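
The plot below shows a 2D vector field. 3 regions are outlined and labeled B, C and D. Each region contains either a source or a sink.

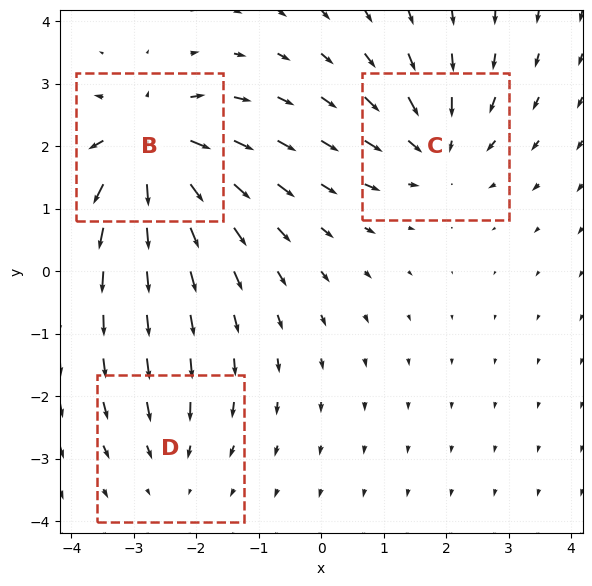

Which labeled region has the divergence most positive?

Divergence at each region's feature centre — B: about +6, C: about -4, D: about -2. Region B is most positive.

B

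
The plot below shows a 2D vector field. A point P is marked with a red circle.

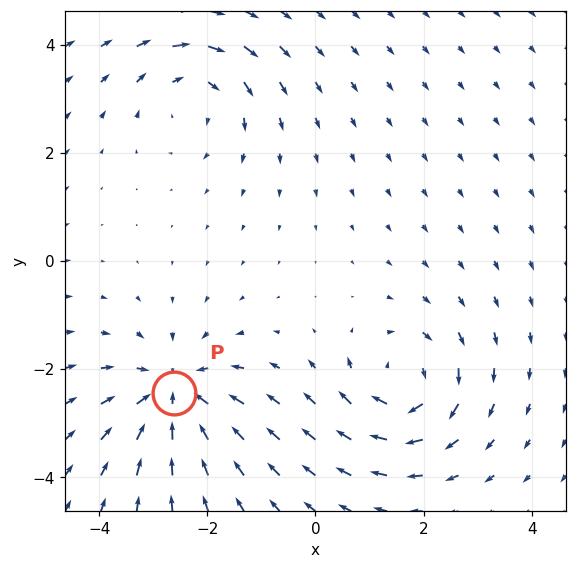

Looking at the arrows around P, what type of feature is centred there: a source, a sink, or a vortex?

At P (-2.6, -2.4) the arrows converge inward. Divergence about -5, curl ≈0 — negative divergence with near-zero curl is a sink.

sink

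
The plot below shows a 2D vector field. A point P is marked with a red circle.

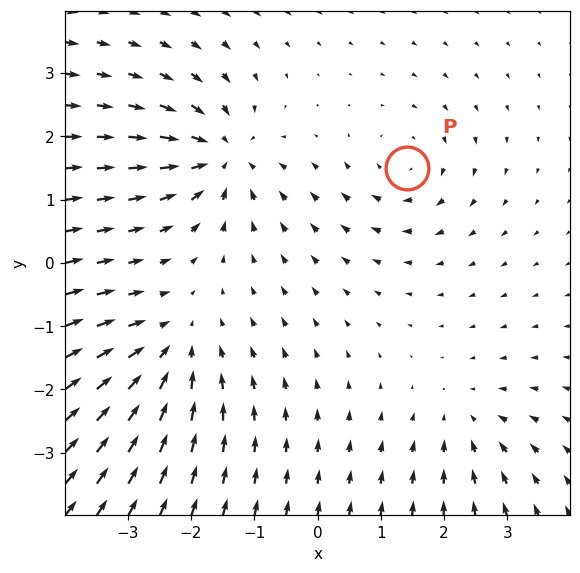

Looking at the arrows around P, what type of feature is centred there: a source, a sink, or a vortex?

vortex

At P (1.4, 1.5) the arrows circulate clockwise. Divergence ≈0, curl about -3 — near-zero divergence with nonzero curl is a vortex.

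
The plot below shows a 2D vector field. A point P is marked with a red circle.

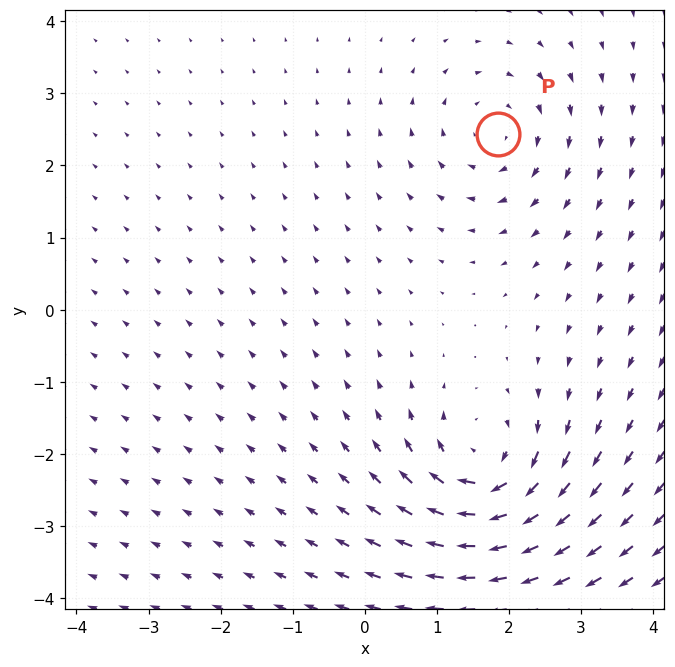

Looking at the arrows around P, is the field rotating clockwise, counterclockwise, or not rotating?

Near P at (1.8, 2.4) the arrows circulate clockwise. The curl (z-component) there is about -4; negative curl means clockwise rotation.

clockwise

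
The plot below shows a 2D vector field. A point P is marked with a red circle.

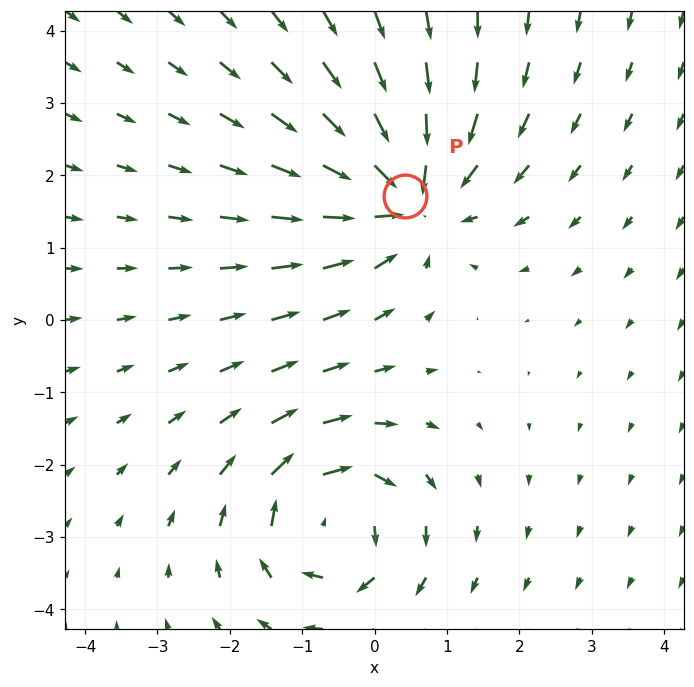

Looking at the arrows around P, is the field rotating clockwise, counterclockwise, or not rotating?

Near P at (0.4, 1.7) the arrows show no circulation. The curl there is ≈0.

not rotating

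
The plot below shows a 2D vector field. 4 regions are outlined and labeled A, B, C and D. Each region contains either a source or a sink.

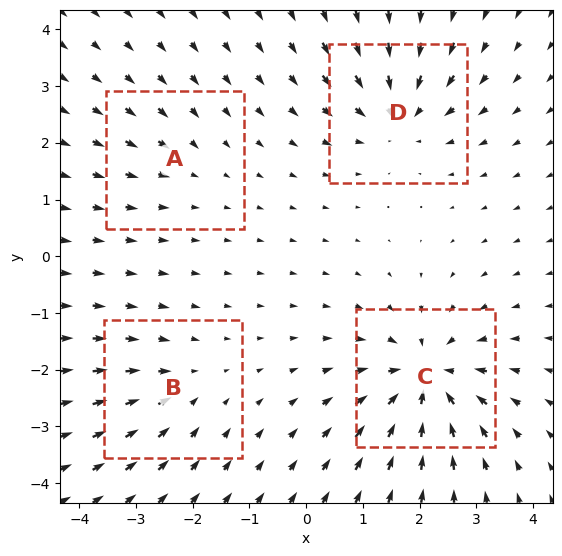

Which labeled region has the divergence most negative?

Divergence at each region's feature centre — A: about -2, B: about -3, C: about -8, D: about -6. Region C is most negative.

C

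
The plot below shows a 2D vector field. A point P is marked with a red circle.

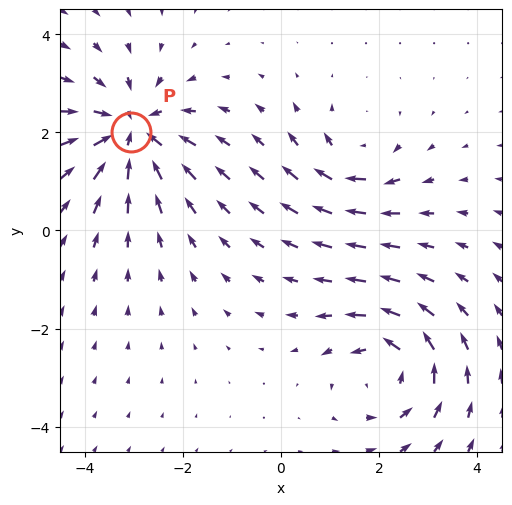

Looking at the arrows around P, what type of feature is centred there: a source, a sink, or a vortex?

At P (-3.1, 2.0) the arrows converge inward. Divergence about -5, curl ≈0 — negative divergence with near-zero curl is a sink.

sink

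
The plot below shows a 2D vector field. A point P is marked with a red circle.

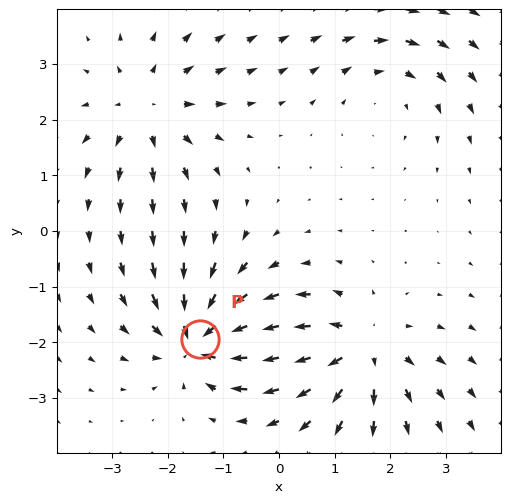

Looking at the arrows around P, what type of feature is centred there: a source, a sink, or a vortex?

At P (-1.4, -1.9) the arrows converge inward. Divergence about -5, curl ≈0 — negative divergence with near-zero curl is a sink.

sink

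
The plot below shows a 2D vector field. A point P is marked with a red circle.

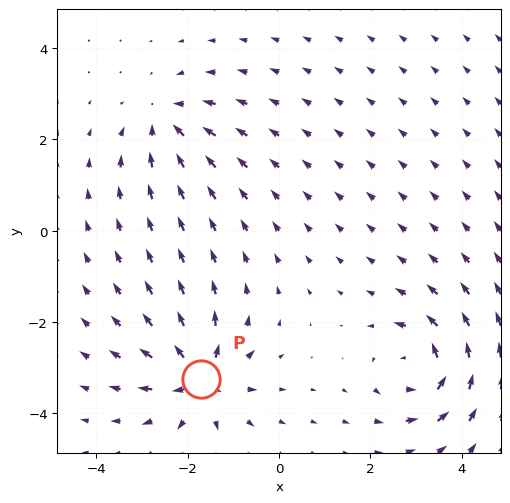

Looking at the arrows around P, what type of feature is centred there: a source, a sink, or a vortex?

source

At P (-1.7, -3.3) the arrows spread outward. Divergence about +6, curl ≈0 — positive divergence with near-zero curl is a source.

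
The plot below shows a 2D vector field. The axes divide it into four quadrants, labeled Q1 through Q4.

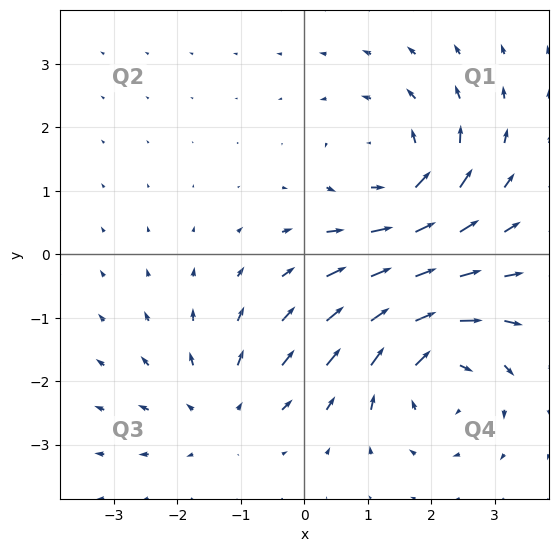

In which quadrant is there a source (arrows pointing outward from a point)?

The source sits at approximately (-1.3, -2.5), which lies in quadrant Q3. The divergence there is about +2, positive as expected for a source.

Q3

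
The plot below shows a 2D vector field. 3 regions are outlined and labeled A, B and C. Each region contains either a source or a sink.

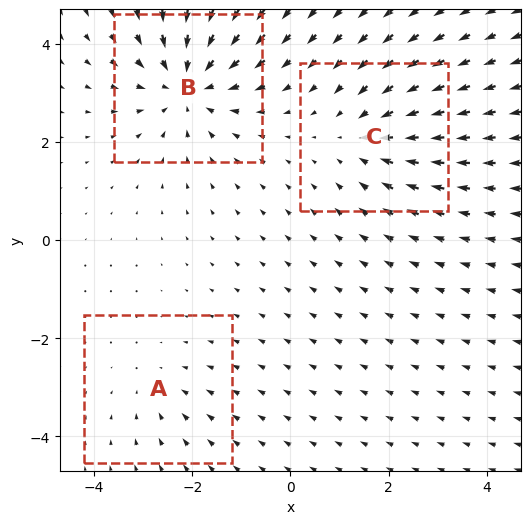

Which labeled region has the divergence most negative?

Divergence at each region's feature centre — A: about -2, B: about -4, C: about -3. Region B is most negative.

B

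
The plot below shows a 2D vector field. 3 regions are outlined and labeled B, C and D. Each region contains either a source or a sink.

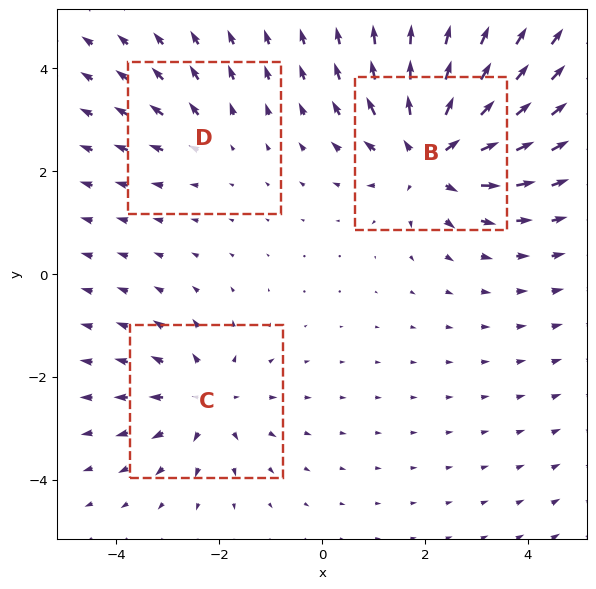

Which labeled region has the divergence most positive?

Divergence at each region's feature centre — B: about +5, C: about +3, D: about +2. Region B is most positive.

B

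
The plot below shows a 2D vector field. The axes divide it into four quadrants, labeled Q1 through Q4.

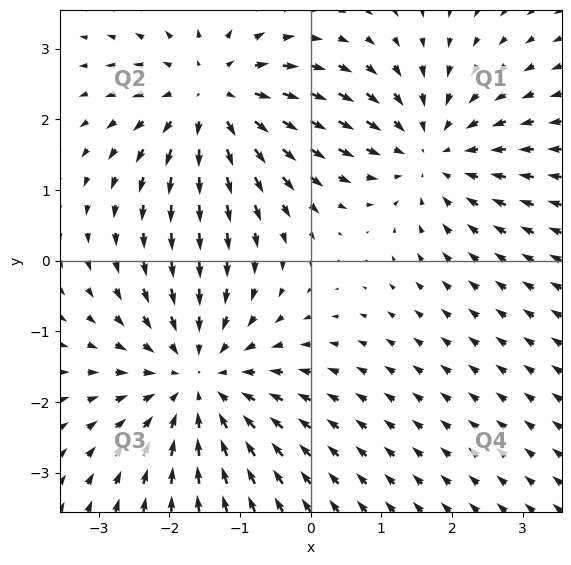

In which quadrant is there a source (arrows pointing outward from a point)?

The source sits at approximately (-1.4, 2.3), which lies in quadrant Q2. The divergence there is about +4, positive as expected for a source.

Q2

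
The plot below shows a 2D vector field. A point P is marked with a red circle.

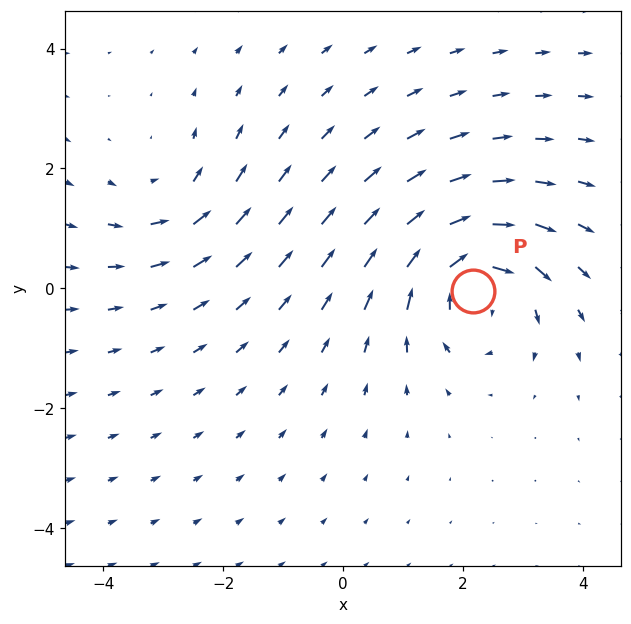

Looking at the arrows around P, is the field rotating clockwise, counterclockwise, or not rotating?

Near P at (2.2, -0.0) the arrows circulate clockwise. The curl (z-component) there is about -6; negative curl means clockwise rotation.

clockwise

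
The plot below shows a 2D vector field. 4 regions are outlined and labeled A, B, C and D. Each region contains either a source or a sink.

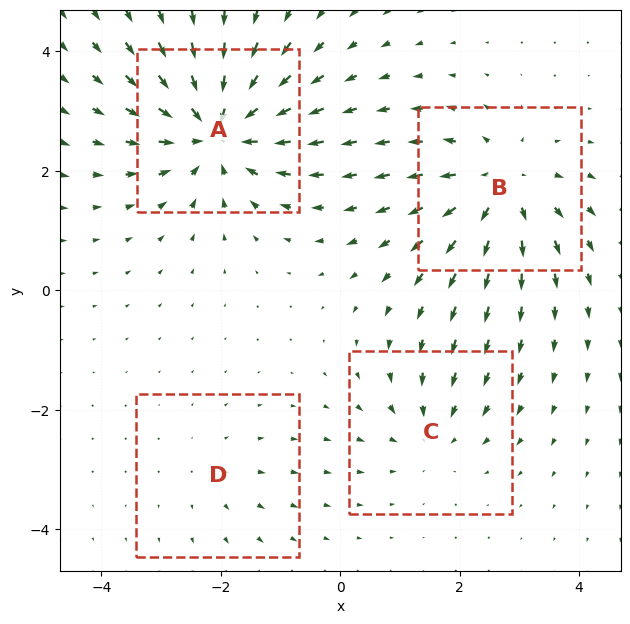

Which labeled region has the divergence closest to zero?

Divergence at each region's feature centre — A: about -7, B: about +5, C: about -3, D: about +2. Region D is closest to zero.

D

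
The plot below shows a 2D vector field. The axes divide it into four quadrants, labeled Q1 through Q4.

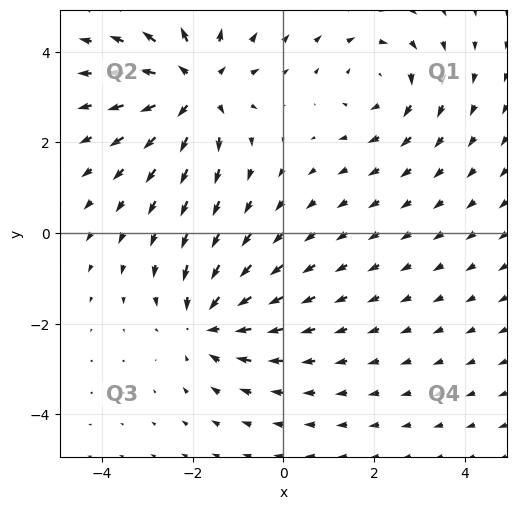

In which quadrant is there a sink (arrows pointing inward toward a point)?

The sink sits at approximately (-1.7, -2.0), which lies in quadrant Q3. The divergence there is about -3, negative as expected for a sink.

Q3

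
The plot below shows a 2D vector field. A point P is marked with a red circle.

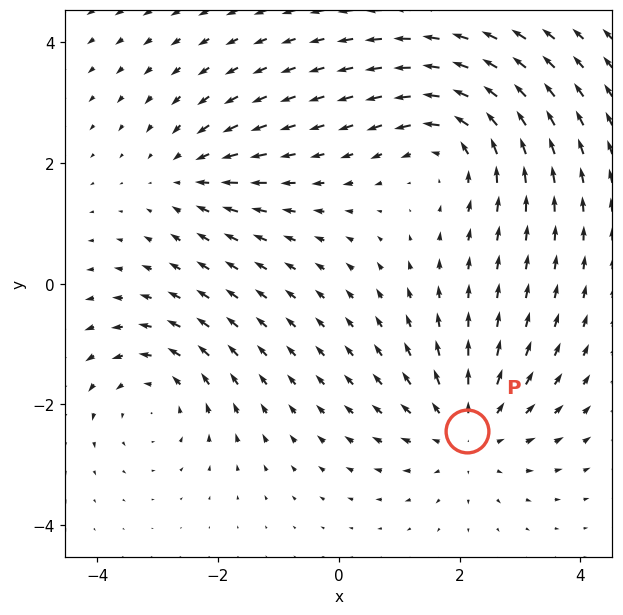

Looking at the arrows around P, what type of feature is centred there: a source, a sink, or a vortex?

source

At P (2.1, -2.4) the arrows spread outward. Divergence about +3, curl ≈0 — positive divergence with near-zero curl is a source.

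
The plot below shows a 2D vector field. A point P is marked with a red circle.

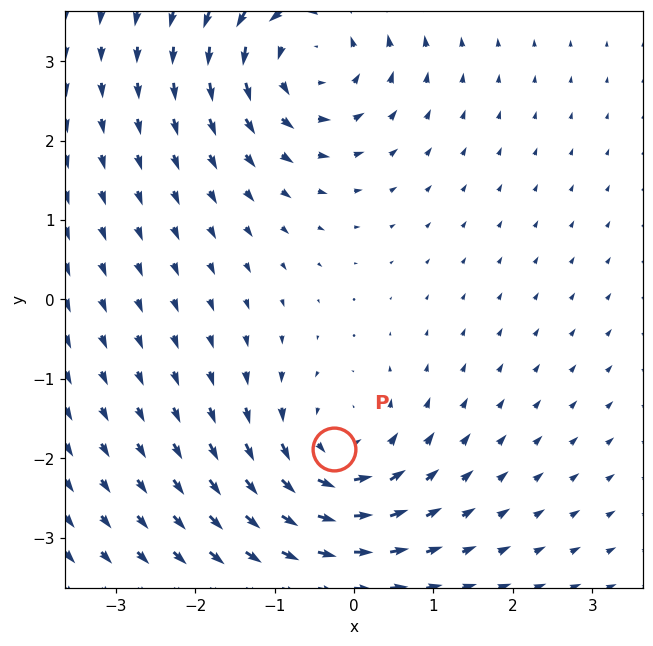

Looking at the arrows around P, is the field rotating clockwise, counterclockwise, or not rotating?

counterclockwise

Near P at (-0.3, -1.9) the arrows circulate counterclockwise. The curl (z-component) there is about +5; positive curl means counterclockwise rotation.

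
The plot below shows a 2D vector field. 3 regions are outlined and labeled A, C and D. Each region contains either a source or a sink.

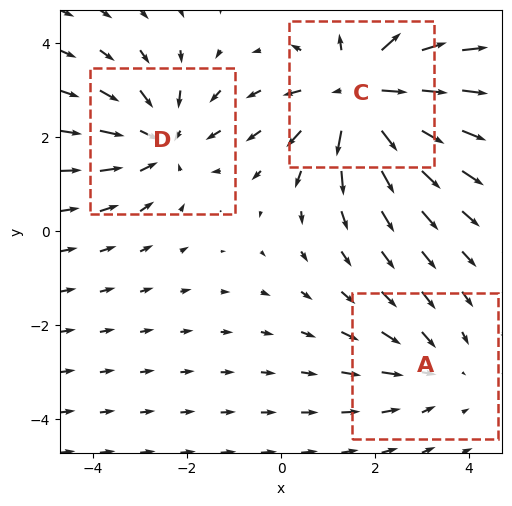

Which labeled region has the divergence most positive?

C

Divergence at each region's feature centre — A: about -2, C: about +4, D: about -3. Region C is most positive.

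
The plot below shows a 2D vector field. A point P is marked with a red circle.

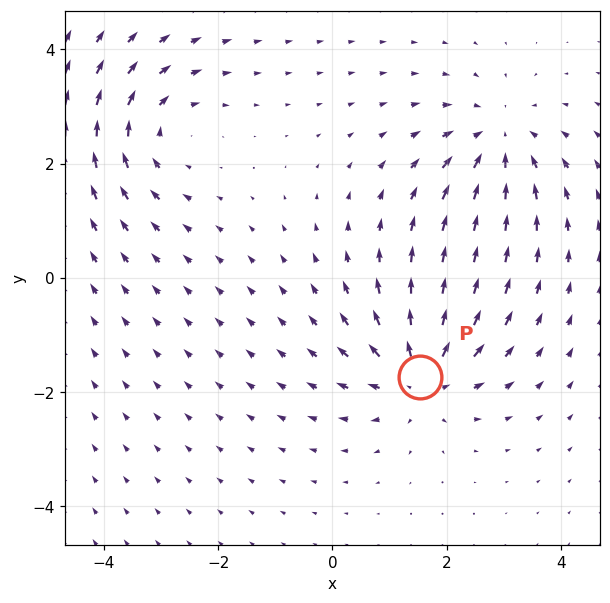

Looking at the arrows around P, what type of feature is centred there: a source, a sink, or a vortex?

source

At P (1.5, -1.7) the arrows spread outward. Divergence about +6, curl ≈0 — positive divergence with near-zero curl is a source.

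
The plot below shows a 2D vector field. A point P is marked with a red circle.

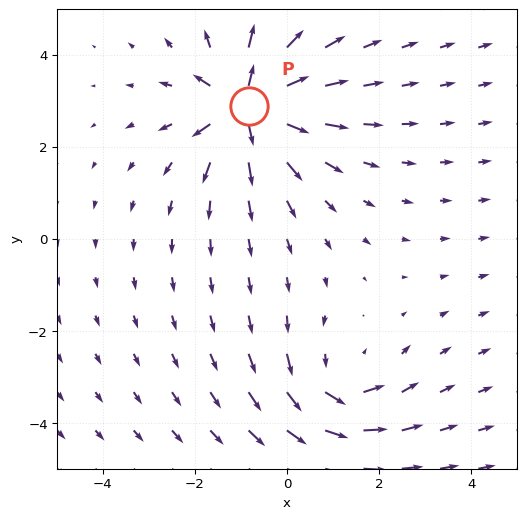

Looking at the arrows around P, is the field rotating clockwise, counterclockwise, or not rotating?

Near P at (-0.8, 2.9) the arrows show no circulation. The curl there is ≈0.

not rotating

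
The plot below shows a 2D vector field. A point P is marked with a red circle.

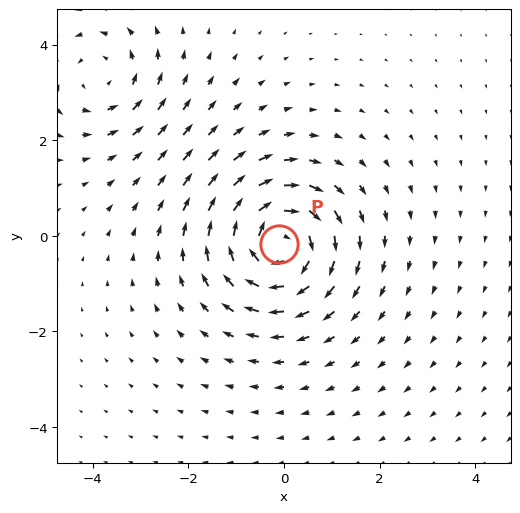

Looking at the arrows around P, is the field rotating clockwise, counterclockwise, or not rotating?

clockwise

Near P at (-0.1, -0.2) the arrows circulate clockwise. The curl (z-component) there is about -6; negative curl means clockwise rotation.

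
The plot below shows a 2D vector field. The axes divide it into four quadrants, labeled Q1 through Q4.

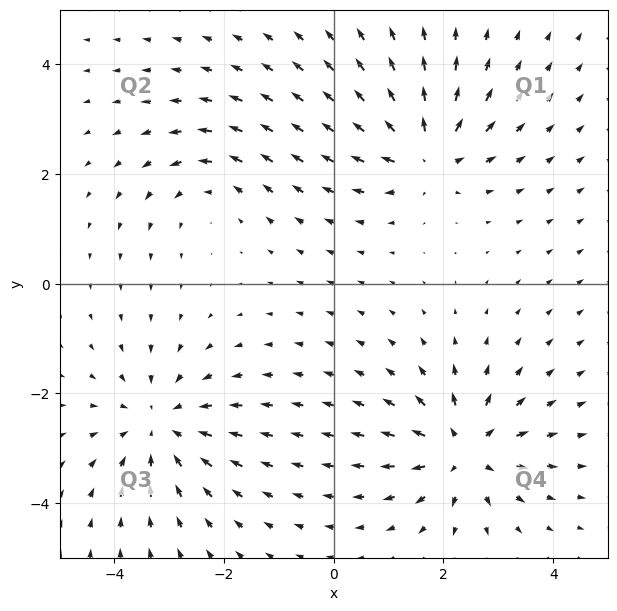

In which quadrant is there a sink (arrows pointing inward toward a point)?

Q3

The sink sits at approximately (-3.2, -2.6), which lies in quadrant Q3. The divergence there is about -4, negative as expected for a sink.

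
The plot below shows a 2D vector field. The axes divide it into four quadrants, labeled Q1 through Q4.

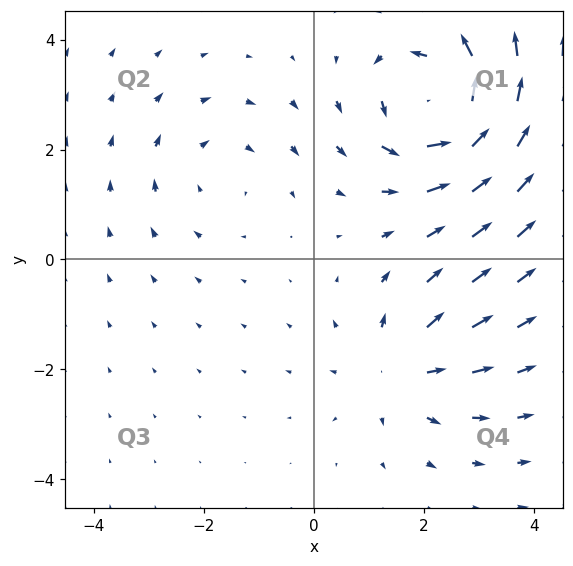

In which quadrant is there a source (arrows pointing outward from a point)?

Q4

The source sits at approximately (1.6, -2.0), which lies in quadrant Q4. The divergence there is about +3, positive as expected for a source.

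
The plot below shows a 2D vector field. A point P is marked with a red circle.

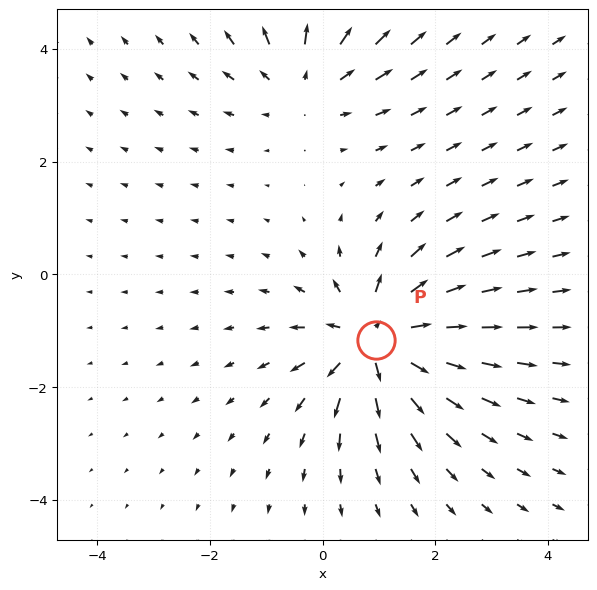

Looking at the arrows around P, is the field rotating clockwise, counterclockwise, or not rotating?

not rotating

Near P at (0.9, -1.2) the arrows show no circulation. The curl there is ≈0.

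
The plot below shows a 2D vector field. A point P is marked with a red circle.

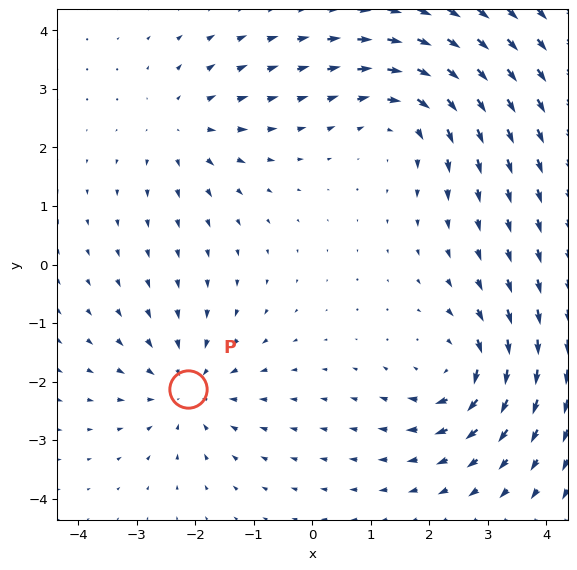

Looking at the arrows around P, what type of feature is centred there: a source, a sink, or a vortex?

At P (-2.1, -2.1) the arrows converge inward. Divergence about -4, curl ≈0 — negative divergence with near-zero curl is a sink.

sink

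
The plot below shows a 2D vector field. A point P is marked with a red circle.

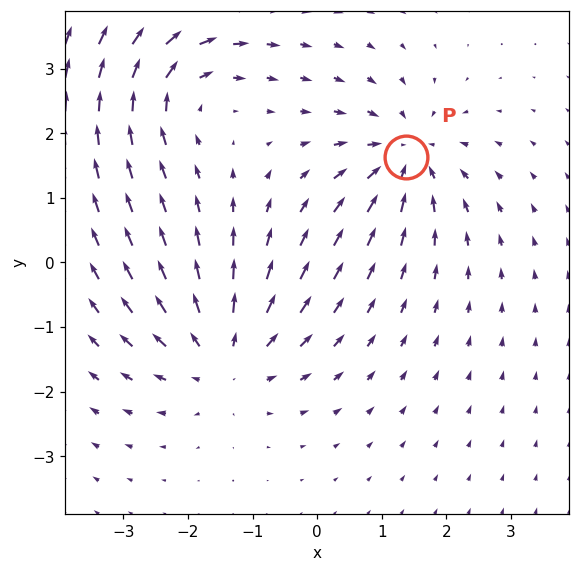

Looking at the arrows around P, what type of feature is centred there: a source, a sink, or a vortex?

At P (1.4, 1.6) the arrows converge inward. Divergence about -5, curl ≈0 — negative divergence with near-zero curl is a sink.

sink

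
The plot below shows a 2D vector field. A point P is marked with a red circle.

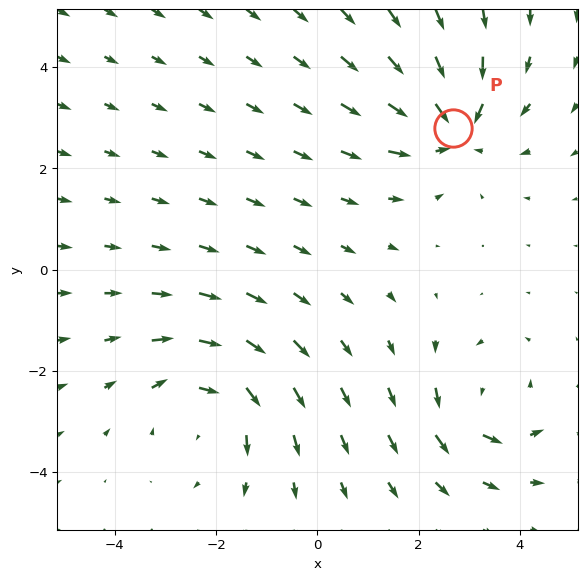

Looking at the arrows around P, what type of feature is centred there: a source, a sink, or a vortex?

At P (2.7, 2.8) the arrows converge inward. Divergence about -4, curl ≈0 — negative divergence with near-zero curl is a sink.

sink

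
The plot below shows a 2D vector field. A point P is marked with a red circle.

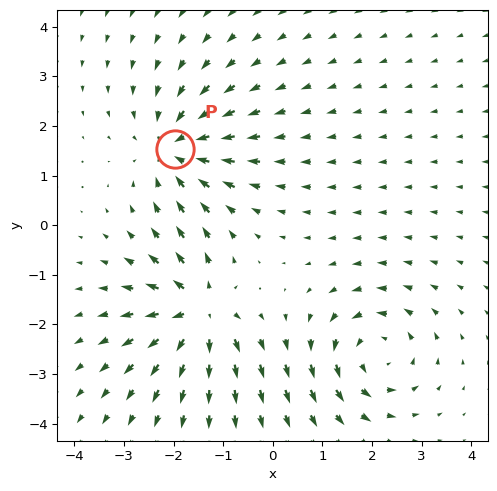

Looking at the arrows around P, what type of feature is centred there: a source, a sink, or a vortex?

At P (-2.0, 1.5) the arrows converge inward. Divergence about -5, curl ≈0 — negative divergence with near-zero curl is a sink.

sink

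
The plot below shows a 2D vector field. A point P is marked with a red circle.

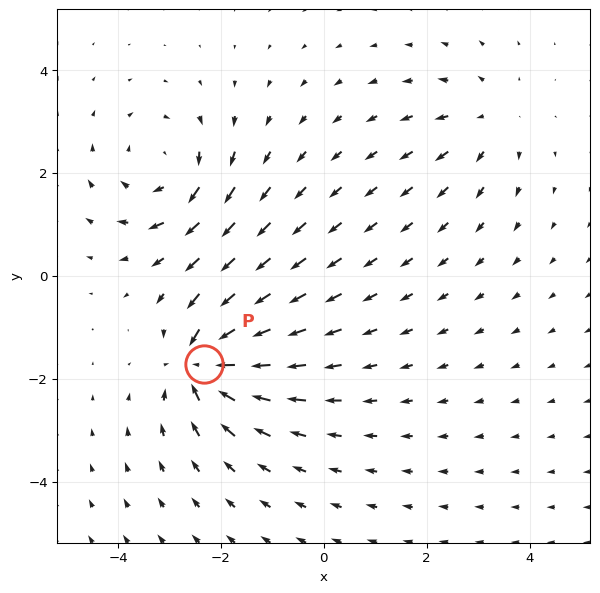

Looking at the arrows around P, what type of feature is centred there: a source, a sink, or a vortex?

At P (-2.3, -1.7) the arrows converge inward. Divergence about -7, curl ≈0 — negative divergence with near-zero curl is a sink.

sink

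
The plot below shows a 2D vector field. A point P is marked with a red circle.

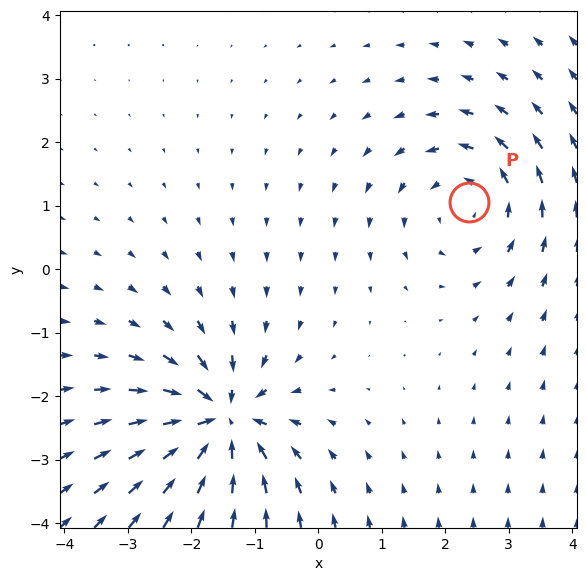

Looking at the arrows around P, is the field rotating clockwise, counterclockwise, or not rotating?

Near P at (2.4, 1.1) the arrows circulate counterclockwise. The curl (z-component) there is about +4; positive curl means counterclockwise rotation.

counterclockwise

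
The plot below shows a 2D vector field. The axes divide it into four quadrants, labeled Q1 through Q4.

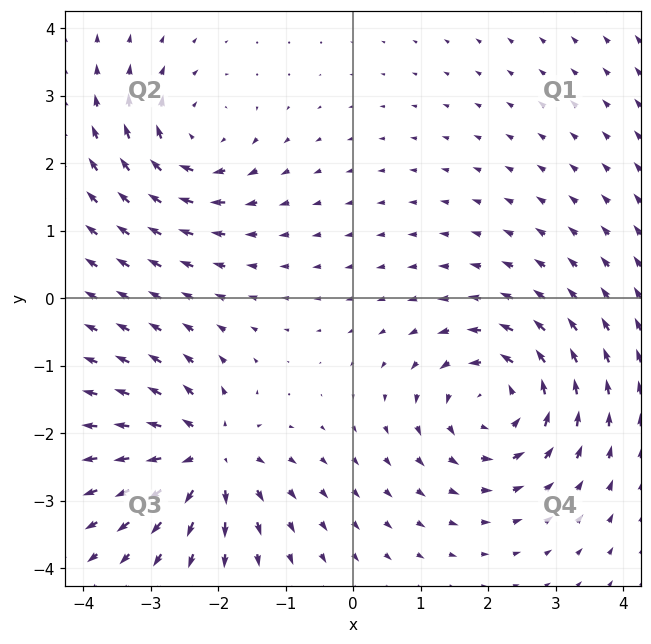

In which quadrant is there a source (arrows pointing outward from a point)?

Q3

The source sits at approximately (-2.2, -2.3), which lies in quadrant Q3. The divergence there is about +6, positive as expected for a source.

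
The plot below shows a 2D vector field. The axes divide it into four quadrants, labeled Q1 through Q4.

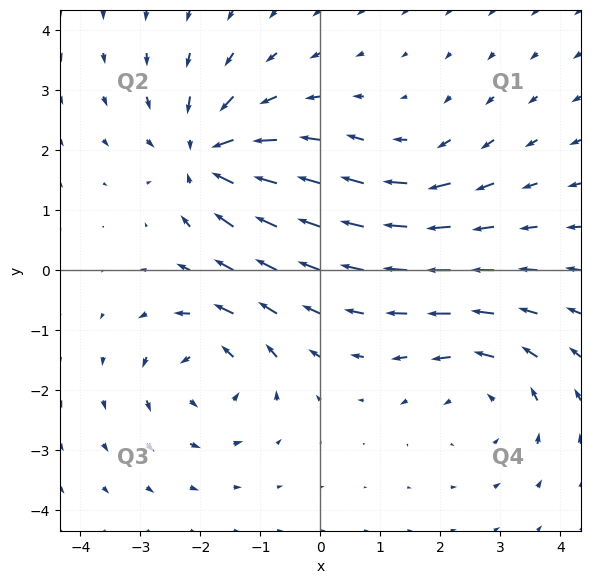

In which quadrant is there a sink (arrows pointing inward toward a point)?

The sink sits at approximately (-1.9, 1.9), which lies in quadrant Q2. The divergence there is about -6, negative as expected for a sink.

Q2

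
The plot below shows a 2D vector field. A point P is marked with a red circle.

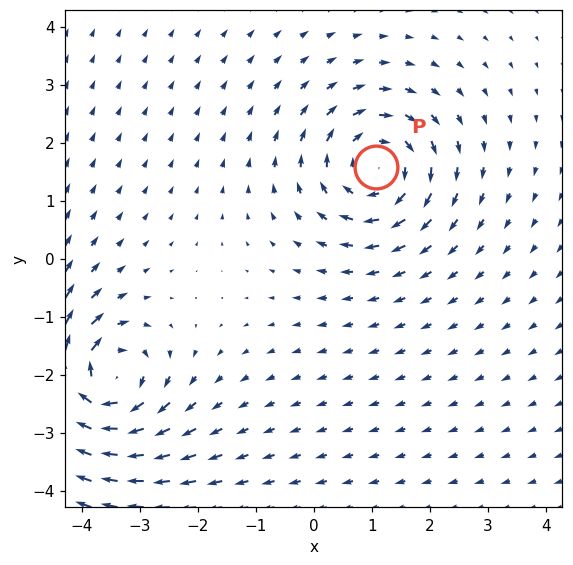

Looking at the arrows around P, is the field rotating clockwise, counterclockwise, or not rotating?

Near P at (1.1, 1.6) the arrows circulate clockwise. The curl (z-component) there is about -5; negative curl means clockwise rotation.

clockwise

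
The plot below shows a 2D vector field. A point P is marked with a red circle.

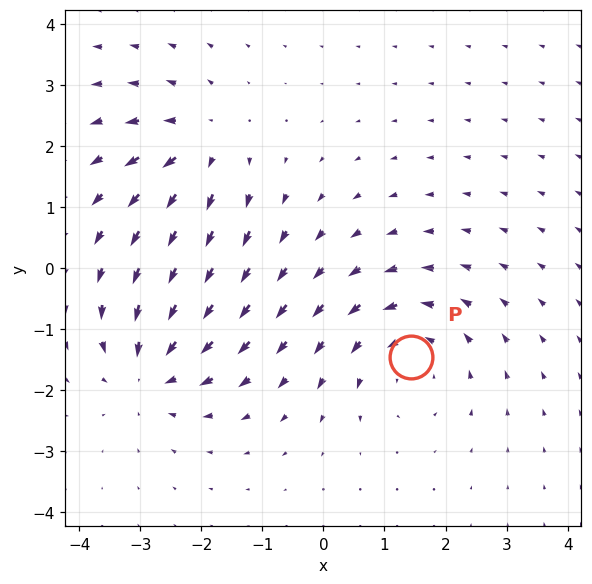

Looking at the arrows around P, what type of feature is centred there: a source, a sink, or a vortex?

At P (1.4, -1.4) the arrows circulate counterclockwise. Divergence ≈0, curl about +4 — near-zero divergence with nonzero curl is a vortex.

vortex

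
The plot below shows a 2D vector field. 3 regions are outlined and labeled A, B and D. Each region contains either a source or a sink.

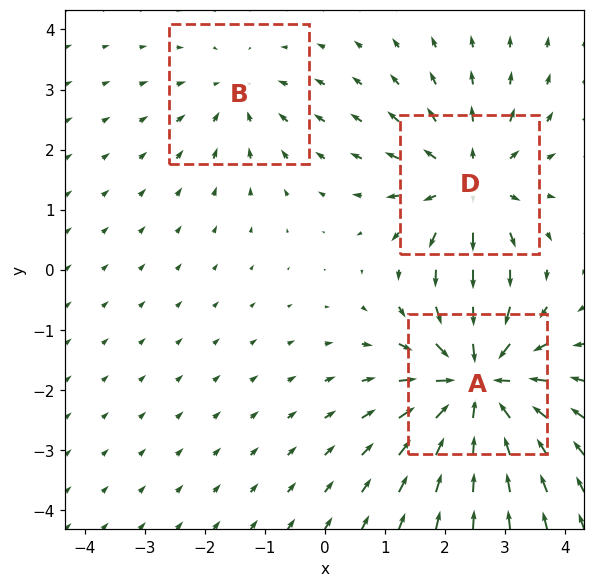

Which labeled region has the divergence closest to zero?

B

Divergence at each region's feature centre — A: about -5, B: about -2, D: about +4. Region B is closest to zero.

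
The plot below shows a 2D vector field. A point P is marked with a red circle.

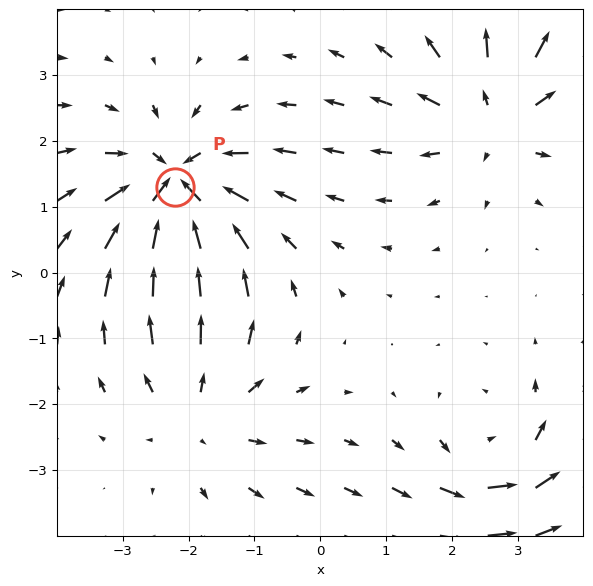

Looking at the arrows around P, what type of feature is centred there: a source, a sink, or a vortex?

sink

At P (-2.2, 1.3) the arrows converge inward. Divergence about -6, curl ≈0 — negative divergence with near-zero curl is a sink.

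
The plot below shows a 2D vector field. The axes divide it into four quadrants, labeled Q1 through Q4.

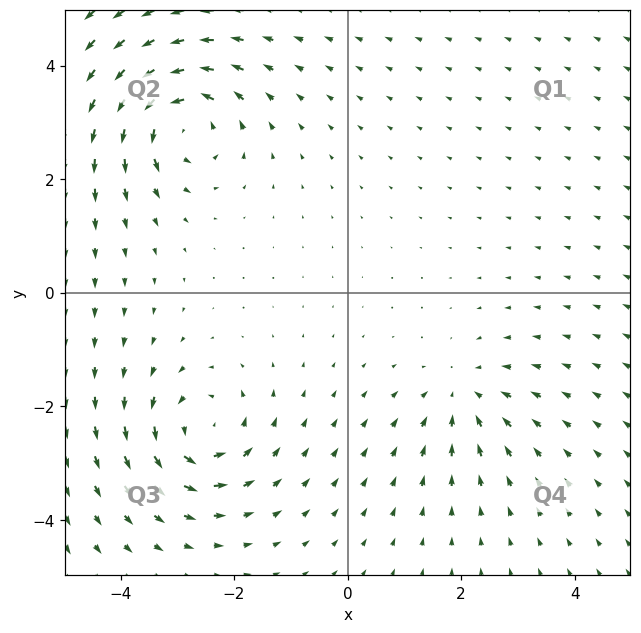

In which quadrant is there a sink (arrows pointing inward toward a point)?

Q4

The sink sits at approximately (2.0, -1.8), which lies in quadrant Q4. The divergence there is about -4, negative as expected for a sink.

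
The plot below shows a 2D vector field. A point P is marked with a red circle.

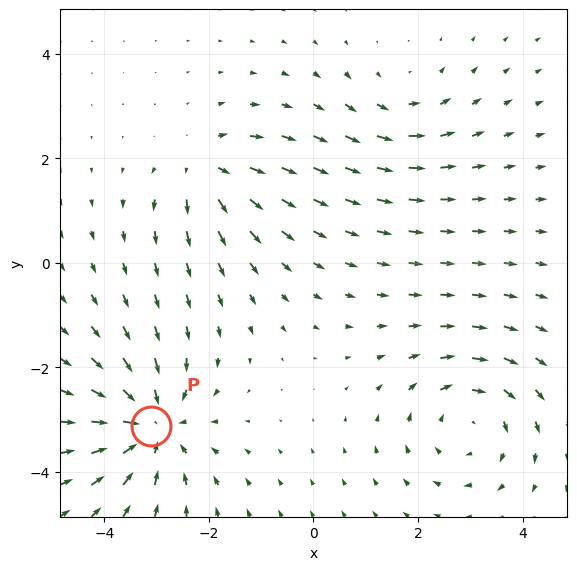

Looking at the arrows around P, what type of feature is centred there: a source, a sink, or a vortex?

At P (-3.1, -3.1) the arrows converge inward. Divergence about -4, curl ≈0 — negative divergence with near-zero curl is a sink.

sink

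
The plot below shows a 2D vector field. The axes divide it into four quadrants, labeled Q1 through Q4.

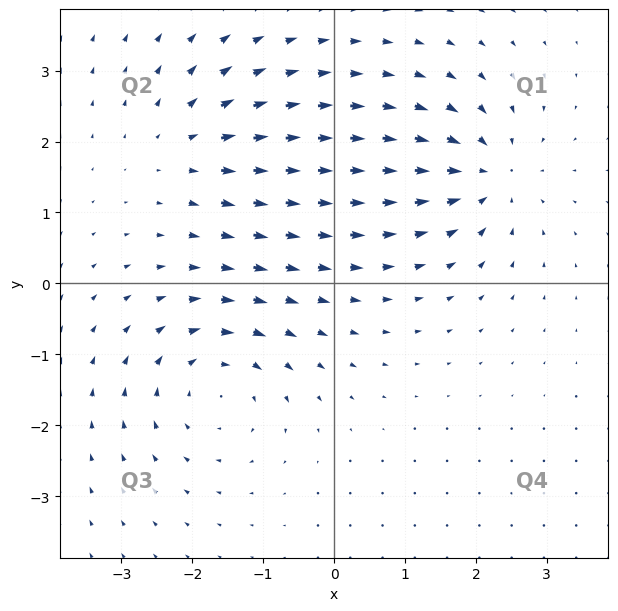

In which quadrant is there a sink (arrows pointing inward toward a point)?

Q1

The sink sits at approximately (2.2, 1.5), which lies in quadrant Q1. The divergence there is about -4, negative as expected for a sink.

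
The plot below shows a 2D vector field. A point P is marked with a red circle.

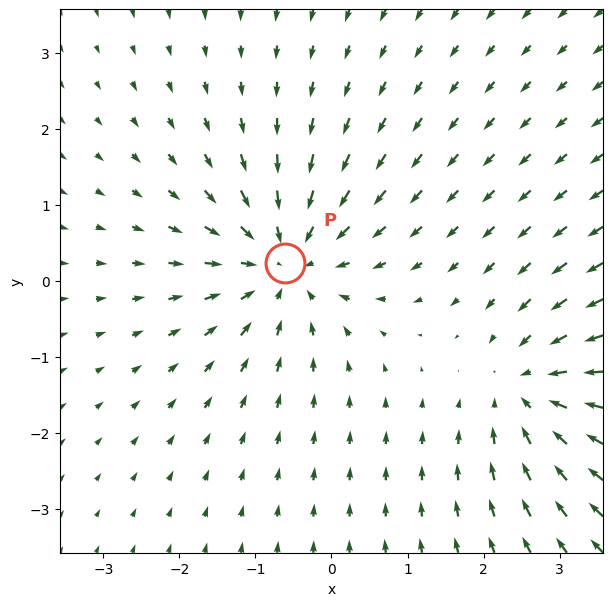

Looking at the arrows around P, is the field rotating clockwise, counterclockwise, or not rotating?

Near P at (-0.6, 0.2) the arrows show no circulation. The curl there is ≈0.

not rotating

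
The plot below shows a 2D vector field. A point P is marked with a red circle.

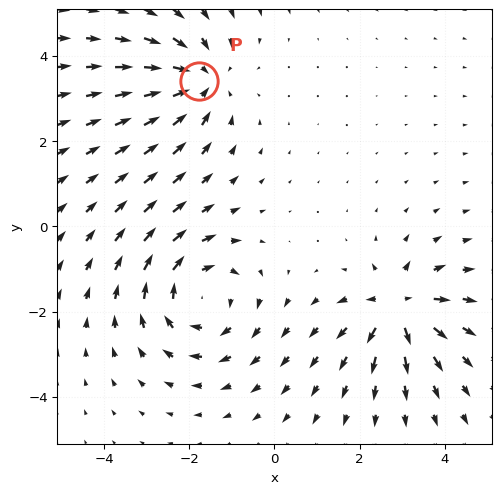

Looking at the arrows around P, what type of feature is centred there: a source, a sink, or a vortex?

sink

At P (-1.8, 3.4) the arrows converge inward. Divergence about -4, curl ≈0 — negative divergence with near-zero curl is a sink.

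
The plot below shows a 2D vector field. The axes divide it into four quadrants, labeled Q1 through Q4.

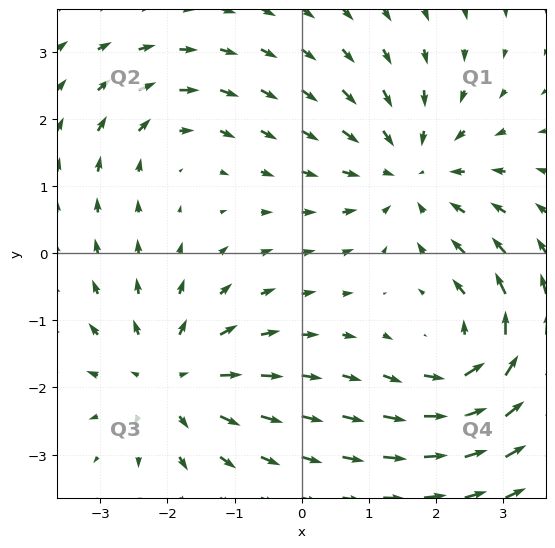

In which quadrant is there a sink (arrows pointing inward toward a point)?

Q1

The sink sits at approximately (1.6, 1.2), which lies in quadrant Q1. The divergence there is about -4, negative as expected for a sink.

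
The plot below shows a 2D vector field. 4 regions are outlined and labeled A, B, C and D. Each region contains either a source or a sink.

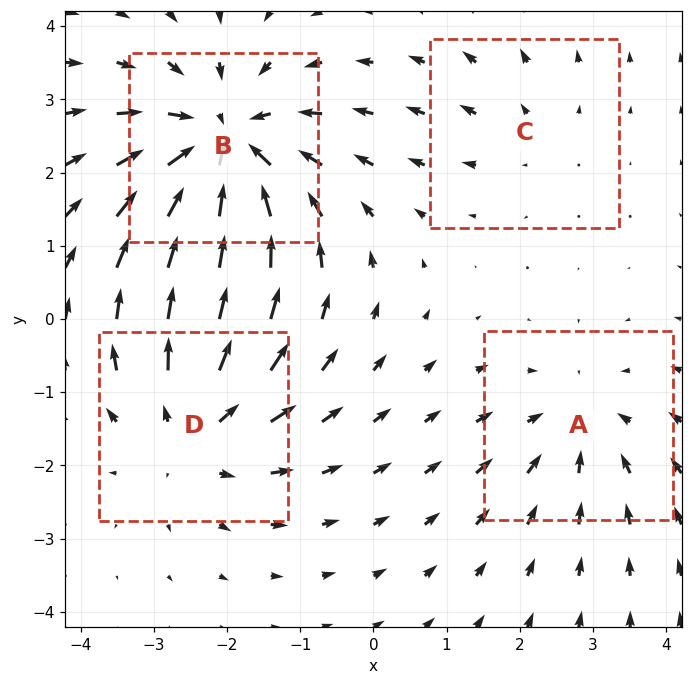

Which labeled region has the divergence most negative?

B

Divergence at each region's feature centre — A: about -3, B: about -6, C: about +2, D: about +4. Region B is most negative.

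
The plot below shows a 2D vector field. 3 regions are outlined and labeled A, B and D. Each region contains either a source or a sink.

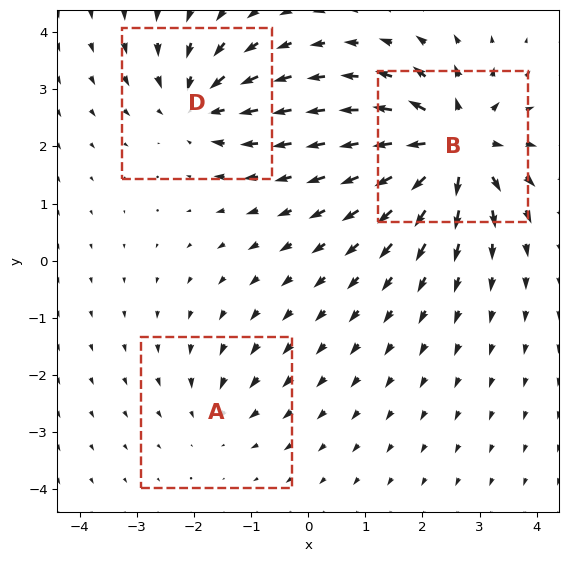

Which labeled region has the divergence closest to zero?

Divergence at each region's feature centre — A: about -2, B: about +7, D: about -4. Region A is closest to zero.

A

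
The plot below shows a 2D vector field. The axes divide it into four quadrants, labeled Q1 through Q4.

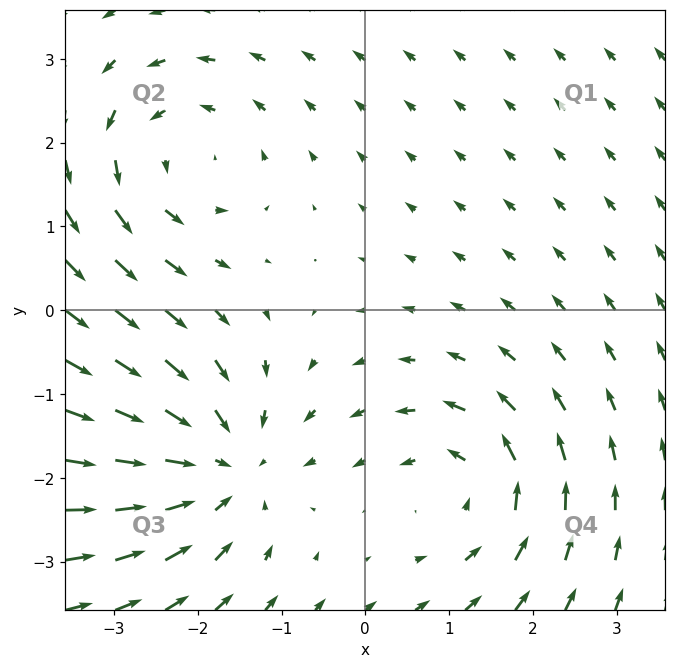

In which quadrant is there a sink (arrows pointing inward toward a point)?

The sink sits at approximately (-1.7, -1.9), which lies in quadrant Q3. The divergence there is about -5, negative as expected for a sink.

Q3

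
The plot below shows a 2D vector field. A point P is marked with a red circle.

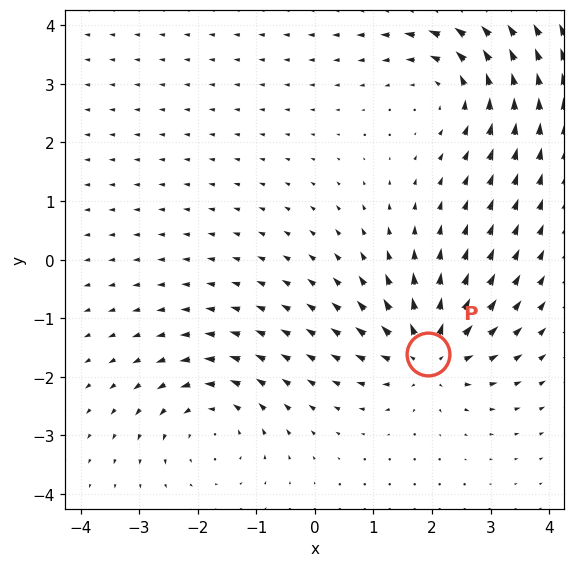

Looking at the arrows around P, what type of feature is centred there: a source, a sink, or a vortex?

source

At P (1.9, -1.6) the arrows spread outward. Divergence about +6, curl ≈0 — positive divergence with near-zero curl is a source.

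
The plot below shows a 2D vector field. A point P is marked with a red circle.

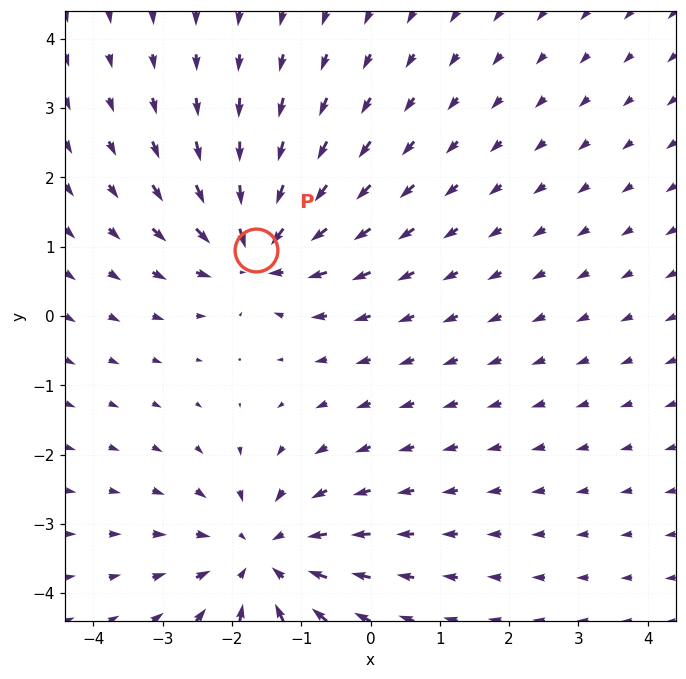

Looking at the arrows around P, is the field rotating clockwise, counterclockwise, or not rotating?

not rotating

Near P at (-1.6, 1.0) the arrows show no circulation. The curl there is ≈0.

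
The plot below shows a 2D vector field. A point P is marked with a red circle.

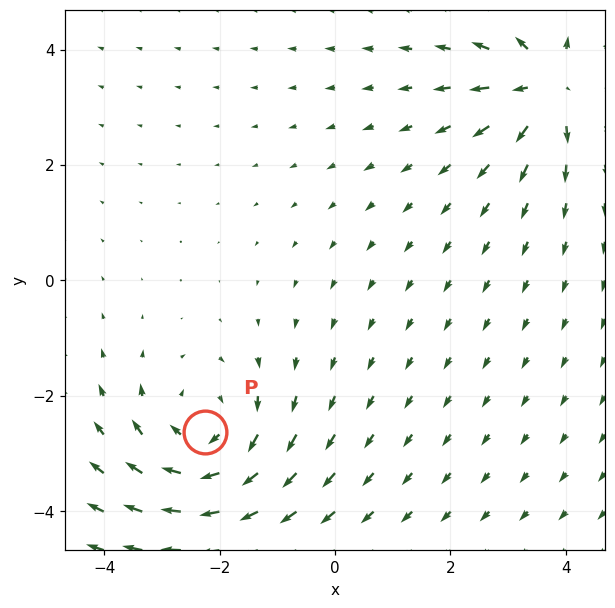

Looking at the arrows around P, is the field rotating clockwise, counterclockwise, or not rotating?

clockwise

Near P at (-2.3, -2.6) the arrows circulate clockwise. The curl (z-component) there is about -4; negative curl means clockwise rotation.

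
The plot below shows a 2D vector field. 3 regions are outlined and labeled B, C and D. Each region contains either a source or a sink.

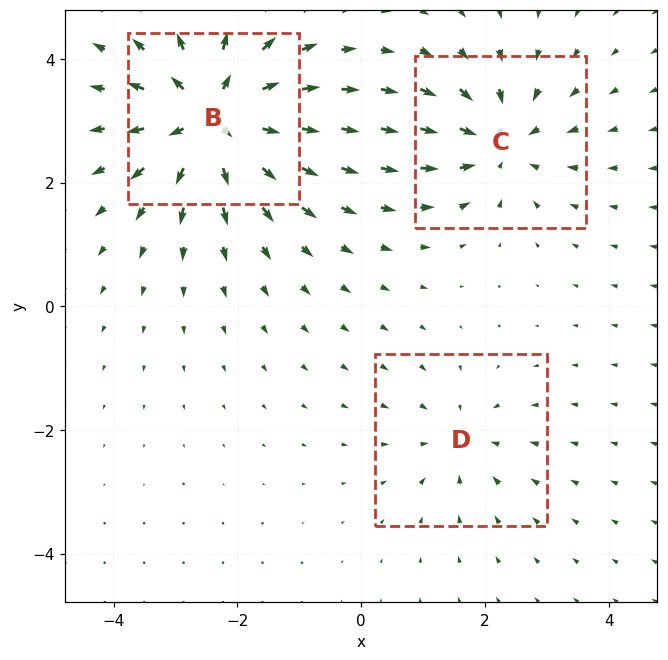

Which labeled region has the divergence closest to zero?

Divergence at each region's feature centre — B: about +6, C: about -4, D: about -2. Region D is closest to zero.

D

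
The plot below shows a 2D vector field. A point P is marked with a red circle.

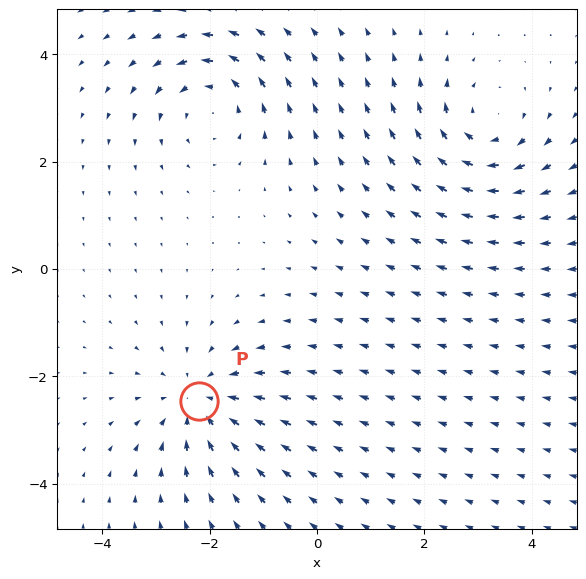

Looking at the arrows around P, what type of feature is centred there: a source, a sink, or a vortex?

At P (-2.2, -2.5) the arrows converge inward. Divergence about -3, curl ≈0 — negative divergence with near-zero curl is a sink.

sink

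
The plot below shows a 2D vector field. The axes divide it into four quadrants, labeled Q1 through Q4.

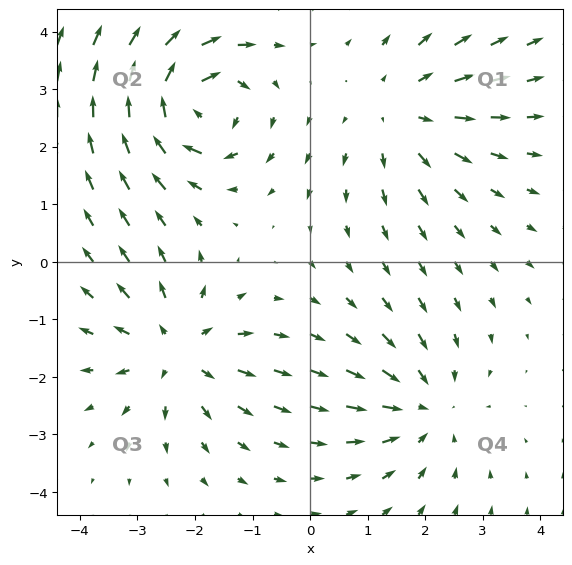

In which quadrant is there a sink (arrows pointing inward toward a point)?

Q4

The sink sits at approximately (2.0, -2.6), which lies in quadrant Q4. The divergence there is about -3, negative as expected for a sink.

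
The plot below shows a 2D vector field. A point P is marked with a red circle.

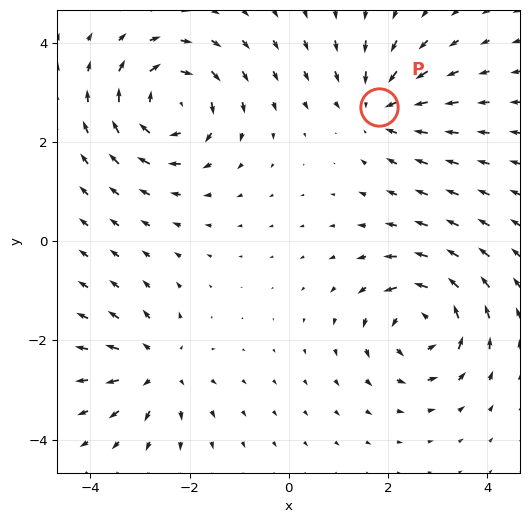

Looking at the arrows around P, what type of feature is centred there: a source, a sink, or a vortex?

At P (1.8, 2.7) the arrows converge inward. Divergence about -4, curl ≈0 — negative divergence with near-zero curl is a sink.

sink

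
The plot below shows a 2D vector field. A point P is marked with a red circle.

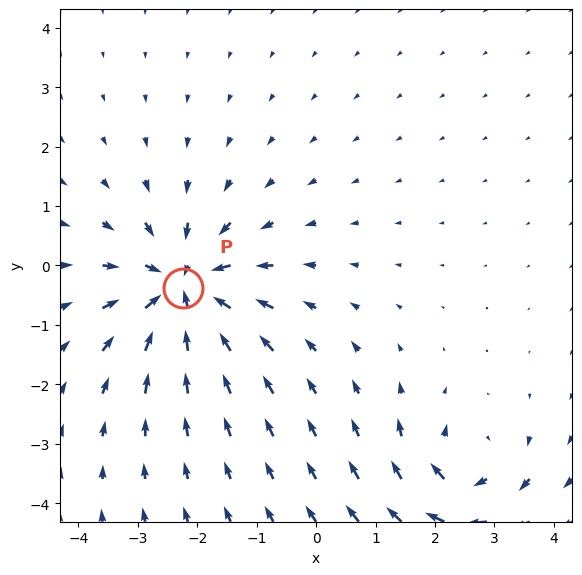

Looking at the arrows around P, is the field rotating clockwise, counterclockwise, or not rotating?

Near P at (-2.2, -0.4) the arrows show no circulation. The curl there is ≈0.

not rotating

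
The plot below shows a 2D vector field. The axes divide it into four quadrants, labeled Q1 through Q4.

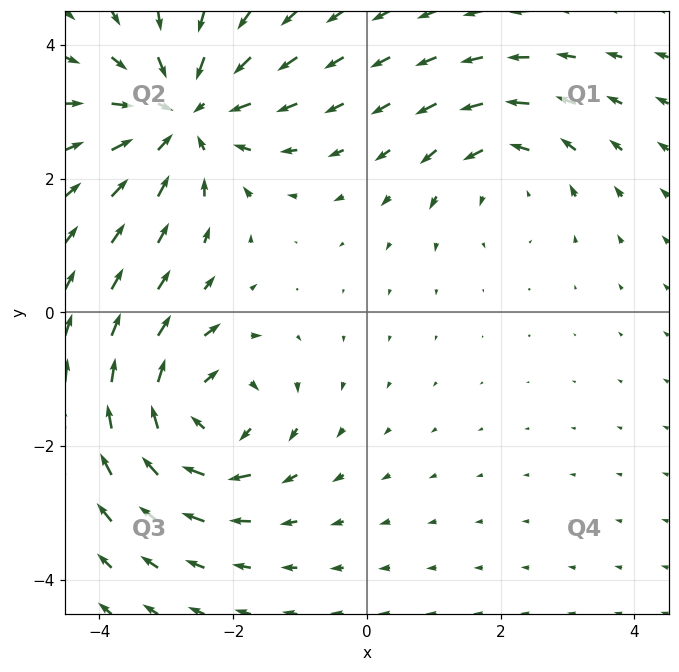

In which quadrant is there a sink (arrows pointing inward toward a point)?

The sink sits at approximately (-2.7, 3.0), which lies in quadrant Q2. The divergence there is about -4, negative as expected for a sink.

Q2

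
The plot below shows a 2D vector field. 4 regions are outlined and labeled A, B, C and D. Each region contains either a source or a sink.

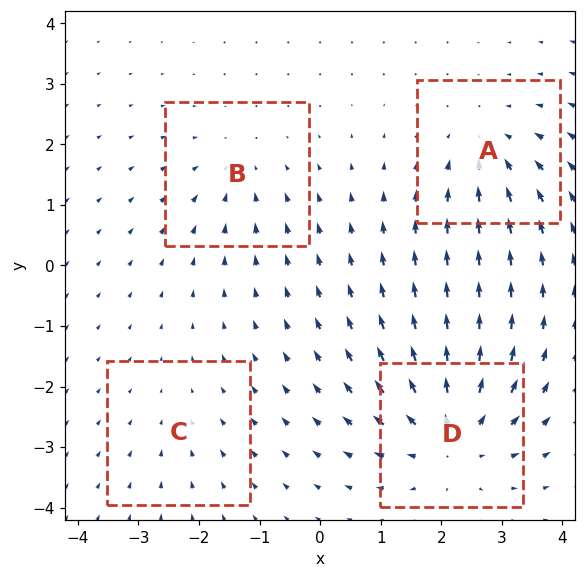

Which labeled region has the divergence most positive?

D

Divergence at each region's feature centre — A: about -4, B: about -3, C: about -2, D: about +6. Region D is most positive.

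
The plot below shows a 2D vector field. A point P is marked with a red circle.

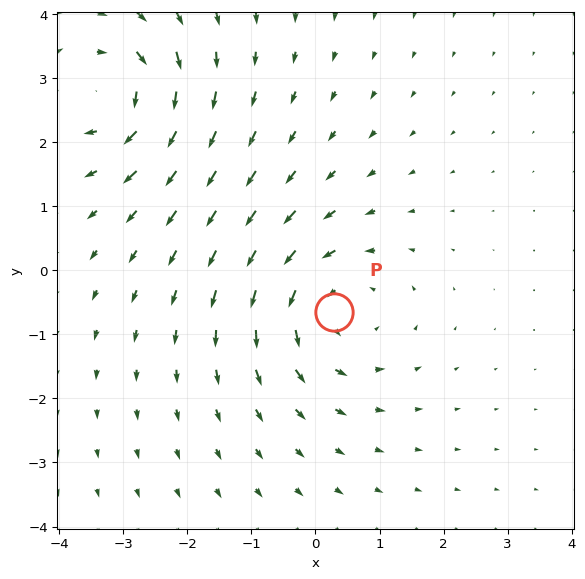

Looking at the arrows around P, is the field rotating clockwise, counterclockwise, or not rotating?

counterclockwise

Near P at (0.3, -0.6) the arrows circulate counterclockwise. The curl (z-component) there is about +4; positive curl means counterclockwise rotation.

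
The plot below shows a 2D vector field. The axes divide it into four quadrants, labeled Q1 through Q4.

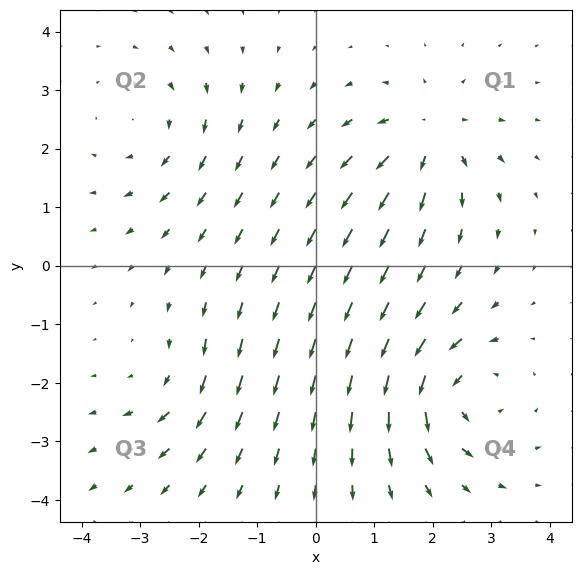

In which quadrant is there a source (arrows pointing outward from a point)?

The source sits at approximately (1.9, 2.2), which lies in quadrant Q1. The divergence there is about +5, positive as expected for a source.

Q1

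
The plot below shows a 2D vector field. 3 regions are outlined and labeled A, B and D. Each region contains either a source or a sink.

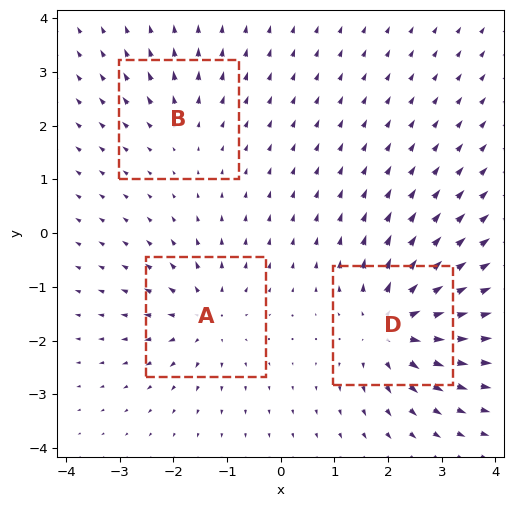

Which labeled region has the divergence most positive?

Divergence at each region's feature centre — A: about +4, B: about +2, D: about +5. Region D is most positive.

D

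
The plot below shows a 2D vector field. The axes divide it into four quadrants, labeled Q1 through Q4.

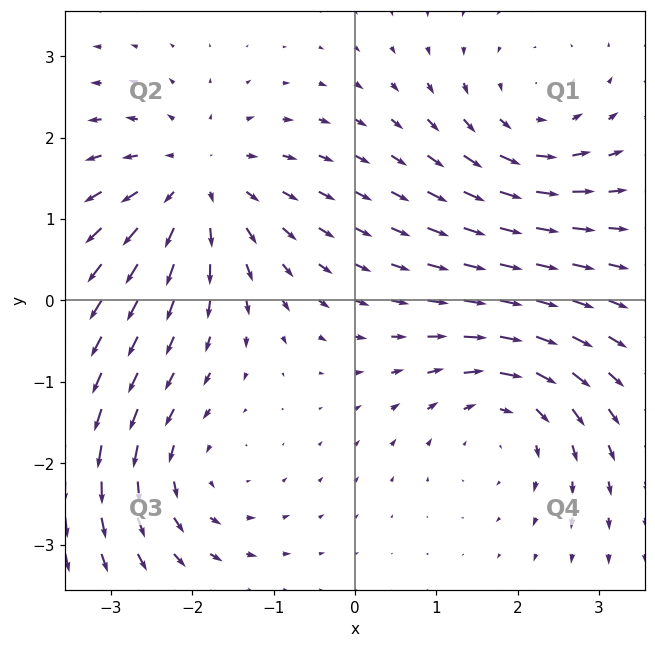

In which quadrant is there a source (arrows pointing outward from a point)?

Q2

The source sits at approximately (-1.9, 1.5), which lies in quadrant Q2. The divergence there is about +5, positive as expected for a source.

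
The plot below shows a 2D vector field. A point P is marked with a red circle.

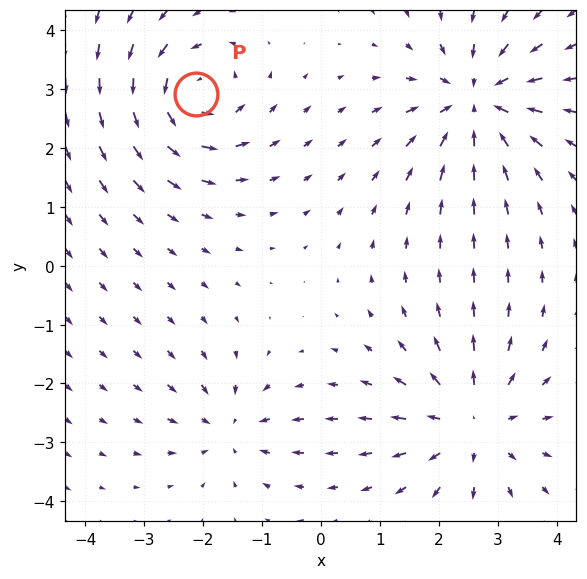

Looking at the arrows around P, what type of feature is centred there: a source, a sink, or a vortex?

At P (-2.1, 2.9) the arrows circulate counterclockwise. Divergence ≈0, curl about +5 — near-zero divergence with nonzero curl is a vortex.

vortex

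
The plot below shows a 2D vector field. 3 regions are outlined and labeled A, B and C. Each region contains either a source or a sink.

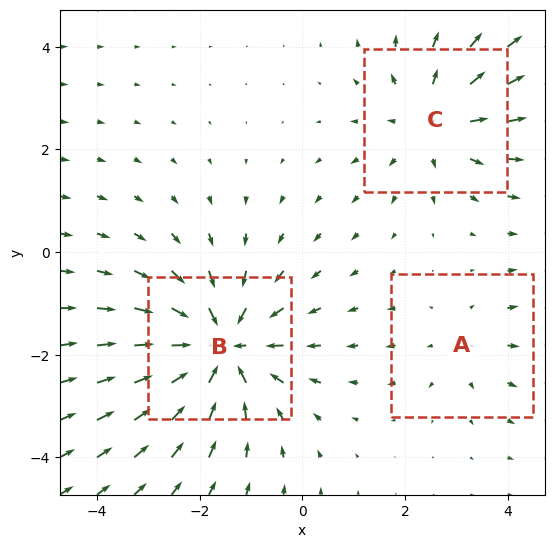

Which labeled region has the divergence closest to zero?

Divergence at each region's feature centre — A: about +2, B: about -4, C: about +3. Region A is closest to zero.

A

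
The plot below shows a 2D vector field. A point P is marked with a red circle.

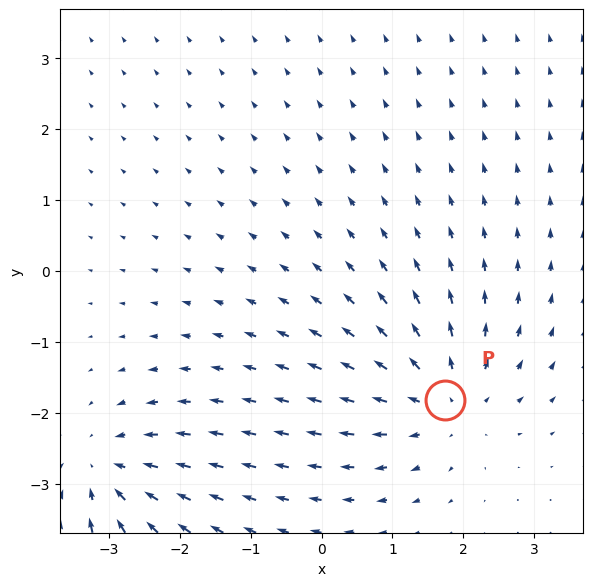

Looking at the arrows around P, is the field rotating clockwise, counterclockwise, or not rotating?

Near P at (1.7, -1.8) the arrows show no circulation. The curl there is ≈0.

not rotating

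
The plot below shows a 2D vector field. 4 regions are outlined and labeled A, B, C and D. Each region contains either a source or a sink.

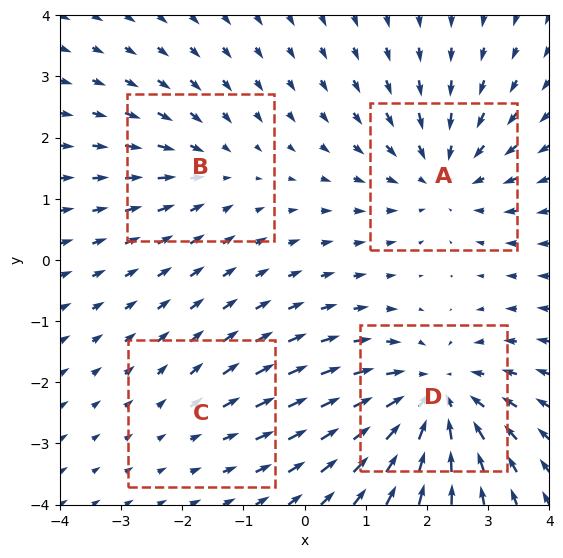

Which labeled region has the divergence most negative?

D

Divergence at each region's feature centre — A: about -4, B: about -3, C: about +2, D: about -6. Region D is most negative.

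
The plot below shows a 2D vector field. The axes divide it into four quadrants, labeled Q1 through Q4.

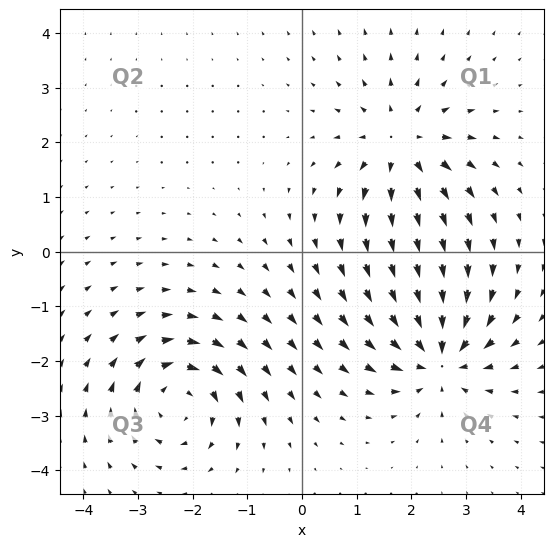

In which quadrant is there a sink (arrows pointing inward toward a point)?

Q4

The sink sits at approximately (2.5, -1.9), which lies in quadrant Q4. The divergence there is about -7, negative as expected for a sink.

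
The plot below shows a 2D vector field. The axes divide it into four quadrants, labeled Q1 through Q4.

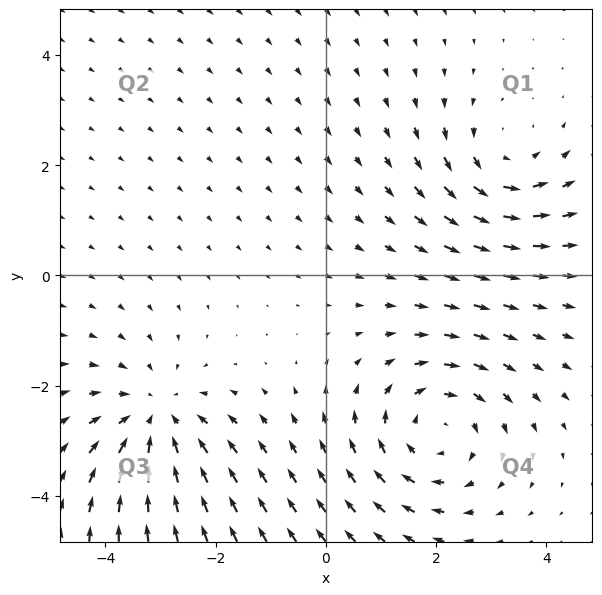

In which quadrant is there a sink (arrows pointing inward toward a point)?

Q3

The sink sits at approximately (-3.1, -2.6), which lies in quadrant Q3. The divergence there is about -3, negative as expected for a sink.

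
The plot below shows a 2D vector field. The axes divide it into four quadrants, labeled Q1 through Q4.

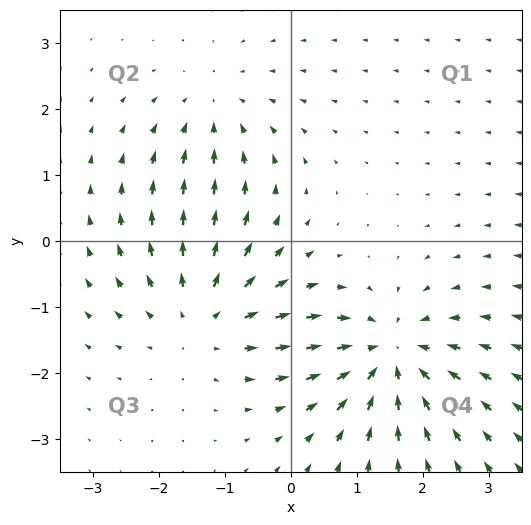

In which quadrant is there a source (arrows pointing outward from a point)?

The source sits at approximately (-1.3, -1.2), which lies in quadrant Q3. The divergence there is about +3, positive as expected for a source.

Q3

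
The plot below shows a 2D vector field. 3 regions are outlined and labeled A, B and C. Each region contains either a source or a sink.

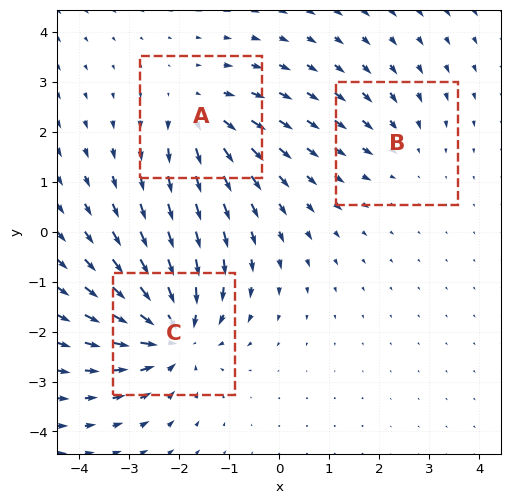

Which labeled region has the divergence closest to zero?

B

Divergence at each region's feature centre — A: about +3, B: about -2, C: about -5. Region B is closest to zero.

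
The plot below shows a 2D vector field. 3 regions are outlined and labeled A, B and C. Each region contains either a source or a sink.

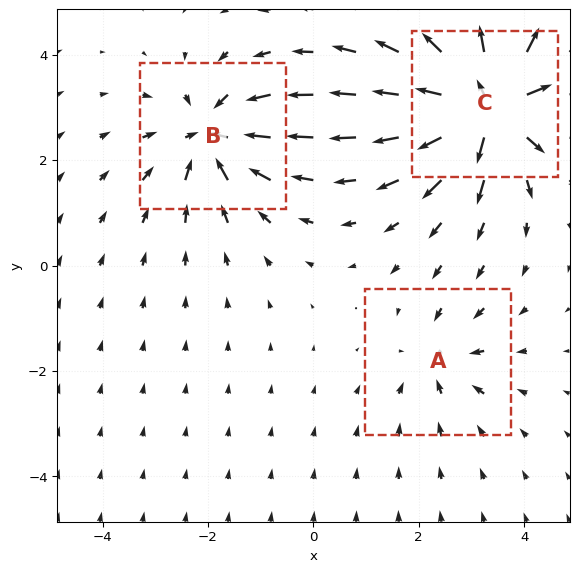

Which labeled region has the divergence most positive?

Divergence at each region's feature centre — A: about -2, B: about -4, C: about +6. Region C is most positive.

C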